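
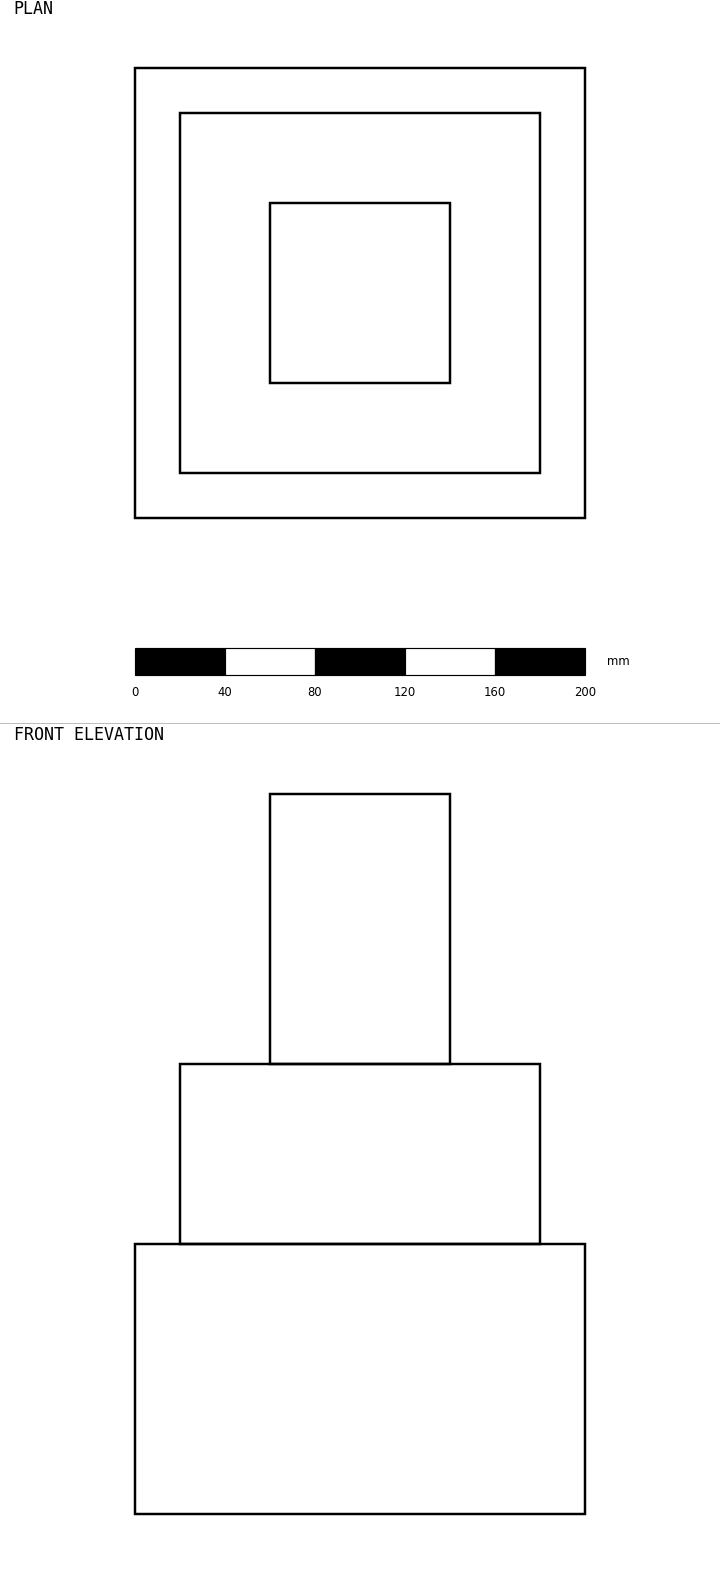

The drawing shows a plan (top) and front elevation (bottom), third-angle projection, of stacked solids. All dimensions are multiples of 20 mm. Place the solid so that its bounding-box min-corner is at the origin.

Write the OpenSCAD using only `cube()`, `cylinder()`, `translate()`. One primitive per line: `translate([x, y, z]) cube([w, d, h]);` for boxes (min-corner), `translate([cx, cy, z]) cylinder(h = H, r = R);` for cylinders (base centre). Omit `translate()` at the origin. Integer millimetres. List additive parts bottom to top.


cube([200, 200, 120]);
translate([20, 20, 120]) cube([160, 160, 80]);
translate([60, 60, 200]) cube([80, 80, 120]);


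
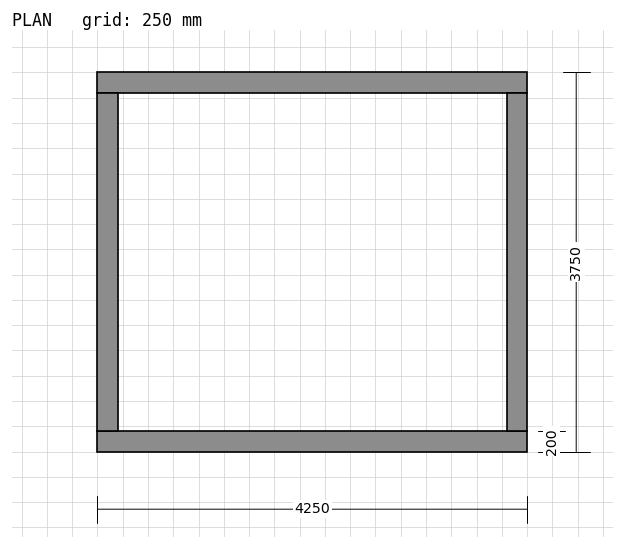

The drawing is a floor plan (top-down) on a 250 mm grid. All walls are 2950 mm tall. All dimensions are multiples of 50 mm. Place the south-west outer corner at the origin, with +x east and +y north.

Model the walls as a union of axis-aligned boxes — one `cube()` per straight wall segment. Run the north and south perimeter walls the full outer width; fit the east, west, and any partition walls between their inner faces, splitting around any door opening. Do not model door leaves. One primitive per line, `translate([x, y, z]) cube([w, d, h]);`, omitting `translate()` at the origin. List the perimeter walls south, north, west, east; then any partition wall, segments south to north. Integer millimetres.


cube([4250, 200, 2950]);
translate([0, 3550, 0]) cube([4250, 200, 2950]);
translate([0, 200, 0]) cube([200, 3350, 2950]);
translate([4050, 200, 0]) cube([200, 3350, 2950]);


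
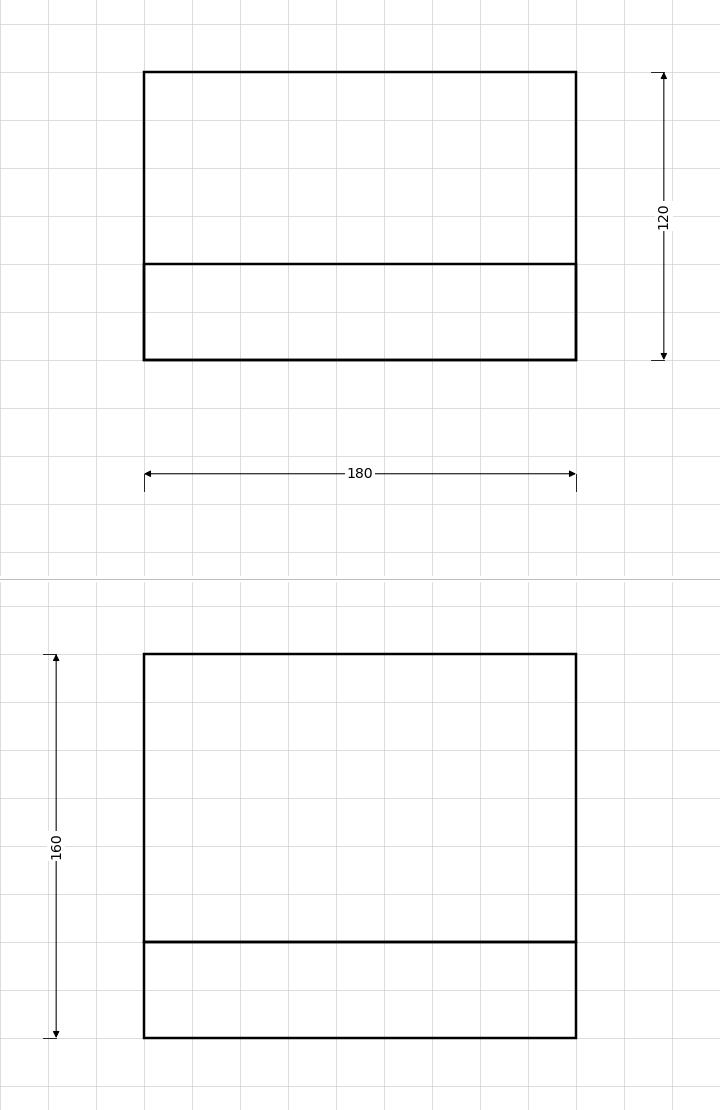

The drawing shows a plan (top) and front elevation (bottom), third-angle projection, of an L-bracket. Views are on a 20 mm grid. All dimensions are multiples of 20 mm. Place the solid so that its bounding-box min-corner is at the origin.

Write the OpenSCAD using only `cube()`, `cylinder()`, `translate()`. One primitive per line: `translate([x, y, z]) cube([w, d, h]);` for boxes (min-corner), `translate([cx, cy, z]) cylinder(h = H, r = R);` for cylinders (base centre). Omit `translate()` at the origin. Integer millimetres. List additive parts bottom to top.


cube([180, 120, 40]);
translate([0, 0, 40]) cube([180, 40, 120]);


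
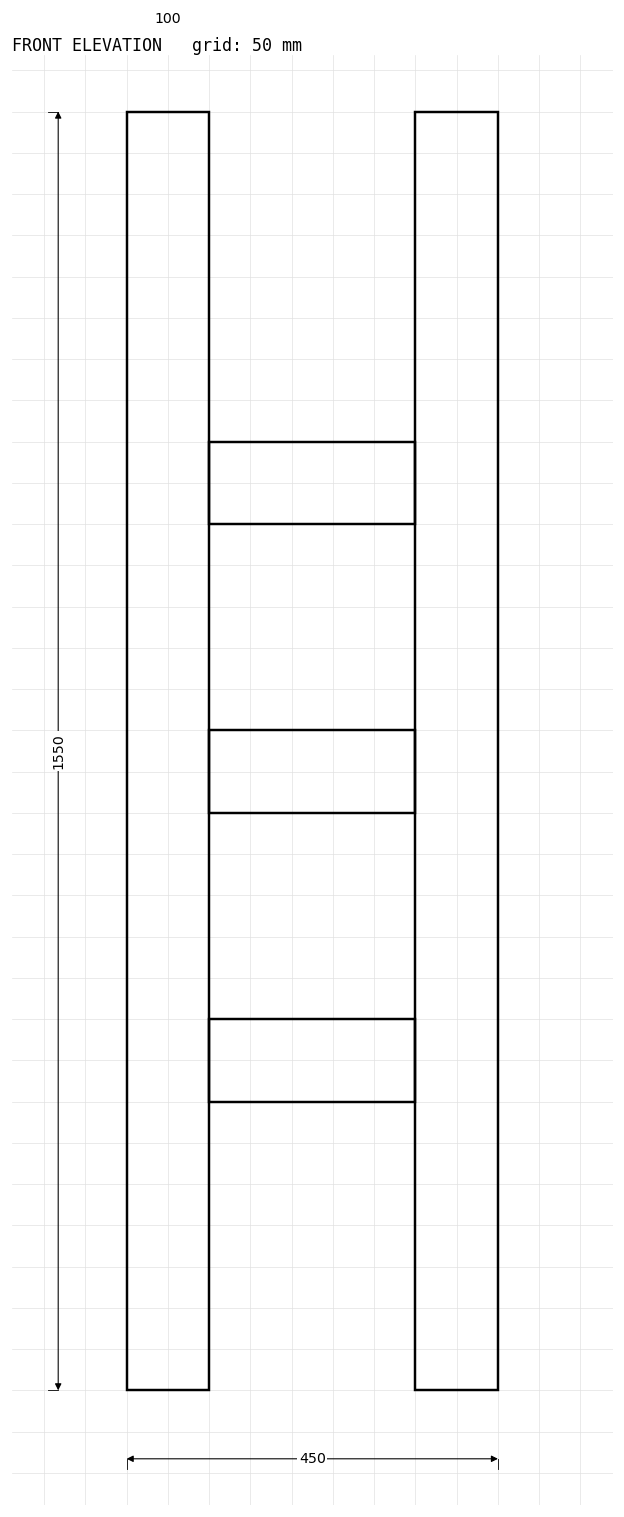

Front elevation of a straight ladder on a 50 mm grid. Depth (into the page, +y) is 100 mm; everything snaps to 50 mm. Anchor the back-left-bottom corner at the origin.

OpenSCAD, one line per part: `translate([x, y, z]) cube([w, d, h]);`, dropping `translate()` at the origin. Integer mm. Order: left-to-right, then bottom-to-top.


cube([100, 100, 1550]);
translate([100, 0, 350]) cube([250, 100, 100]);
translate([100, 0, 700]) cube([250, 100, 100]);
translate([100, 0, 1050]) cube([250, 100, 100]);
translate([350, 0, 0]) cube([100, 100, 1550]);


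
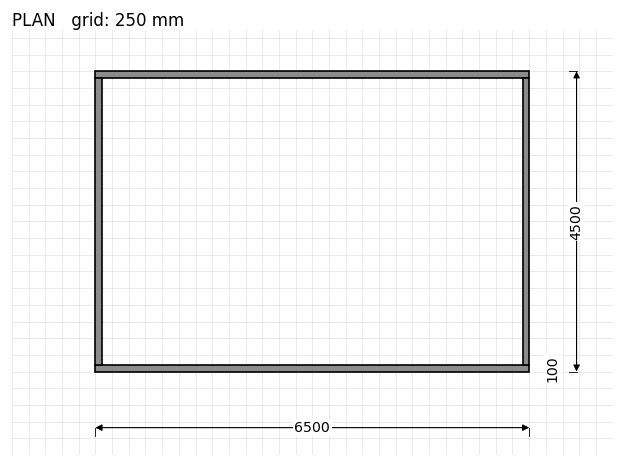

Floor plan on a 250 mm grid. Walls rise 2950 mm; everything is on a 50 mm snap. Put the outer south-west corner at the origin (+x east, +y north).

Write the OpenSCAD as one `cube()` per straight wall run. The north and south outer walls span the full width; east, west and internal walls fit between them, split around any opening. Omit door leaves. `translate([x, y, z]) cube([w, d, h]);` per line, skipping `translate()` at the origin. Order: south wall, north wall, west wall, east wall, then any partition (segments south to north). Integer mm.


cube([6500, 100, 2950]);
translate([0, 4400, 0]) cube([6500, 100, 2950]);
translate([0, 100, 0]) cube([100, 4300, 2950]);
translate([6400, 100, 0]) cube([100, 4300, 2950]);


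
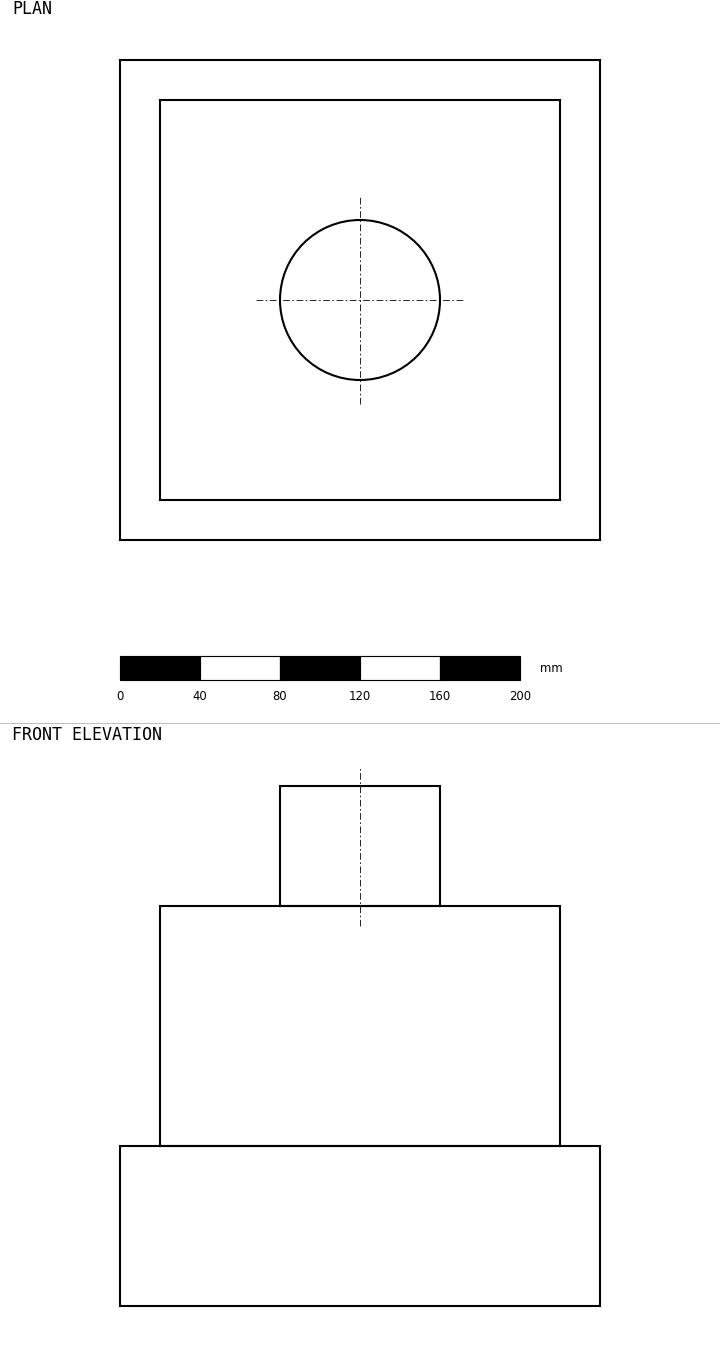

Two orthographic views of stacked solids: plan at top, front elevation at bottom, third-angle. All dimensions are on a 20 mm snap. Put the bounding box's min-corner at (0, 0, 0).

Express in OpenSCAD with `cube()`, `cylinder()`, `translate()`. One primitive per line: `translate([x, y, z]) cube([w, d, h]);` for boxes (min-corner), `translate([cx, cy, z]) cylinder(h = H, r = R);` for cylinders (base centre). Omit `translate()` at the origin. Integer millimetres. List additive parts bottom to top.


cube([240, 240, 80]);
translate([20, 20, 80]) cube([200, 200, 120]);
translate([120, 120, 200]) cylinder(h = 60, r = 40);


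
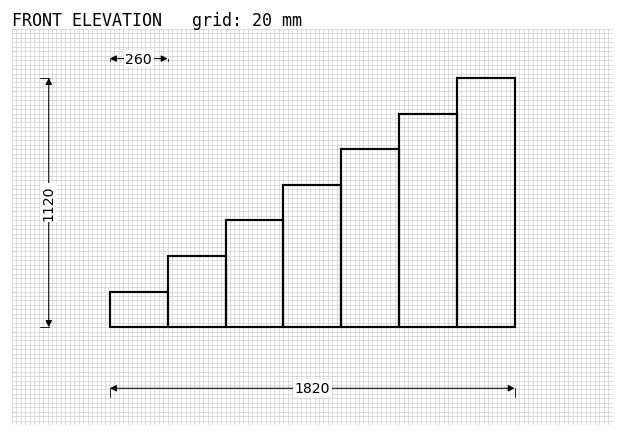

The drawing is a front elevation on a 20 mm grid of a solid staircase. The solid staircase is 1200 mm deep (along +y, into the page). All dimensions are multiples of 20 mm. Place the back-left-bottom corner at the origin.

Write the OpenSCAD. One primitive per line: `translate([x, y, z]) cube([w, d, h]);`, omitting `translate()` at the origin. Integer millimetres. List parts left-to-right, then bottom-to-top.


cube([260, 1200, 160]);
translate([260, 0, 0]) cube([260, 1200, 320]);
translate([520, 0, 0]) cube([260, 1200, 480]);
translate([780, 0, 0]) cube([260, 1200, 640]);
translate([1040, 0, 0]) cube([260, 1200, 800]);
translate([1300, 0, 0]) cube([260, 1200, 960]);
translate([1560, 0, 0]) cube([260, 1200, 1120]);


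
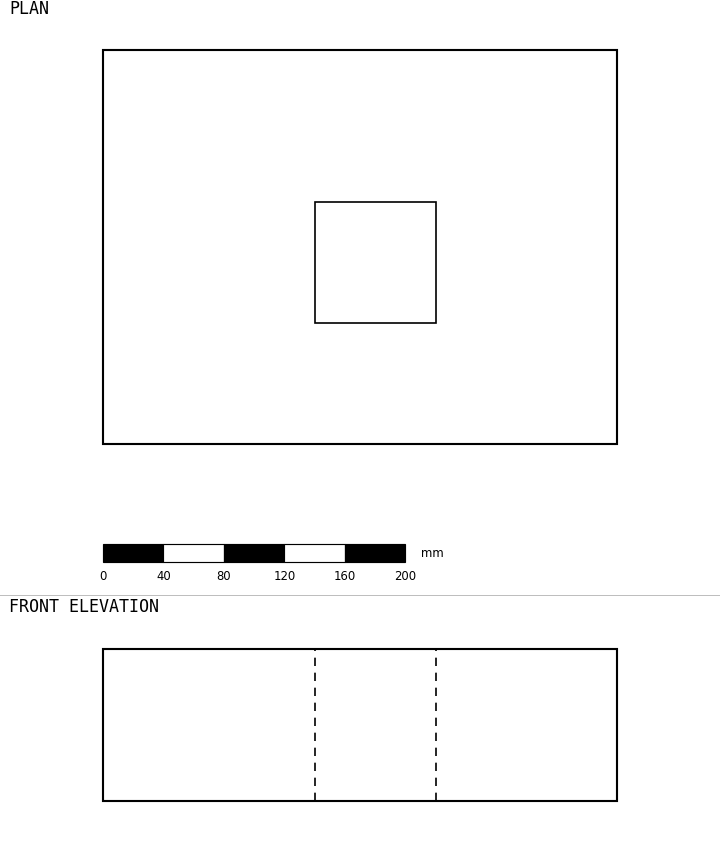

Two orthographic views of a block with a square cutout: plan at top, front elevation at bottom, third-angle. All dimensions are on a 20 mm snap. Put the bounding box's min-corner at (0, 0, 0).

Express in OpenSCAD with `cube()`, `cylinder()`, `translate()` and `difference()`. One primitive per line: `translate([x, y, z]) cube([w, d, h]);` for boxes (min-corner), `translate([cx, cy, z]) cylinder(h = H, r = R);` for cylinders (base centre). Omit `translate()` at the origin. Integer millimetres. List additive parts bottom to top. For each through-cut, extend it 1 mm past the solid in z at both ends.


difference() {
  cube([340, 260, 100]);
  translate([140, 80, -1]) cube([80, 80, 102]);
}


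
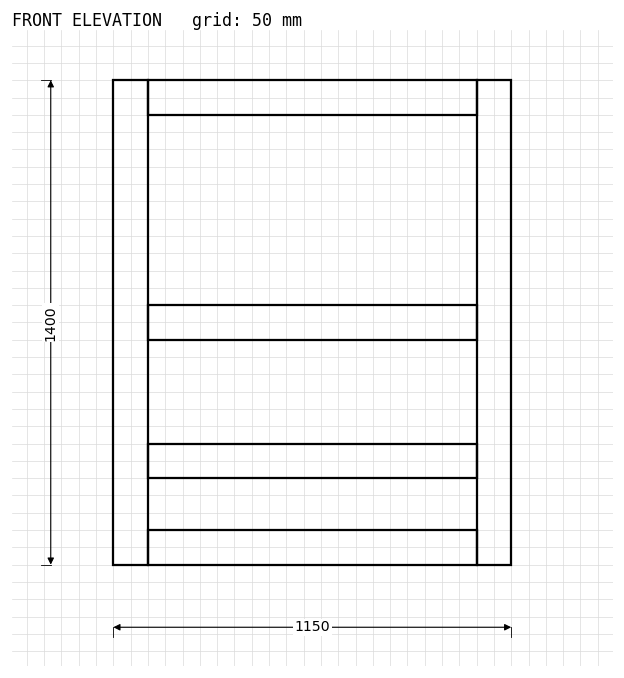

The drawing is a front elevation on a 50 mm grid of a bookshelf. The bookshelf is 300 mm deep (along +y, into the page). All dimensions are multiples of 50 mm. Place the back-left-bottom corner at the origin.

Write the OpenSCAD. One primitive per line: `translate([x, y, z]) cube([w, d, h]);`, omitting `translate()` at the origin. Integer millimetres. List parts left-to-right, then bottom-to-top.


cube([100, 300, 1400]);
translate([100, 0, 0]) cube([950, 300, 100]);
translate([100, 0, 250]) cube([950, 300, 100]);
translate([100, 0, 650]) cube([950, 300, 100]);
translate([100, 0, 1300]) cube([950, 300, 100]);
translate([1050, 0, 0]) cube([100, 300, 1400]);


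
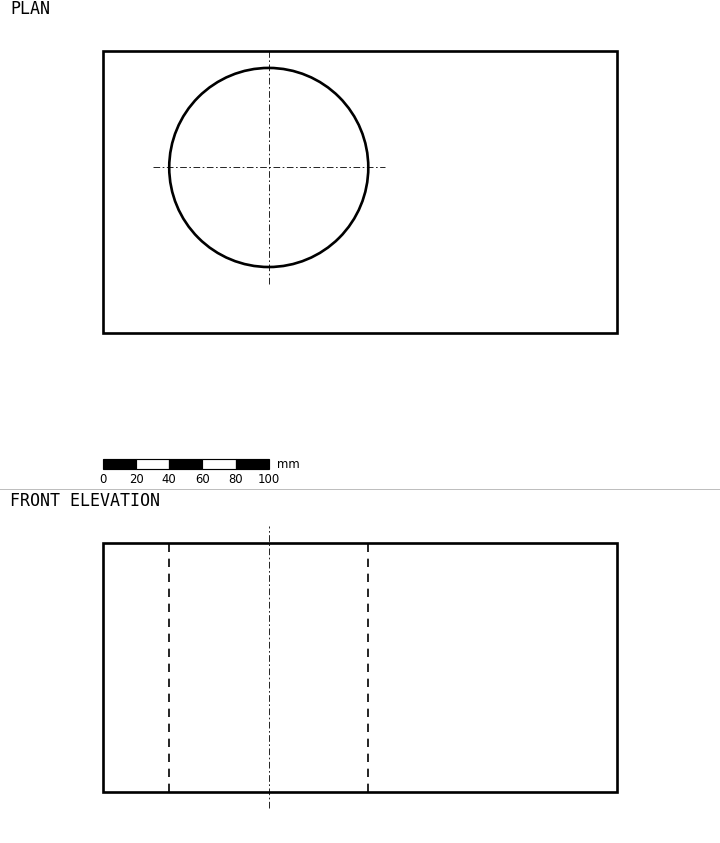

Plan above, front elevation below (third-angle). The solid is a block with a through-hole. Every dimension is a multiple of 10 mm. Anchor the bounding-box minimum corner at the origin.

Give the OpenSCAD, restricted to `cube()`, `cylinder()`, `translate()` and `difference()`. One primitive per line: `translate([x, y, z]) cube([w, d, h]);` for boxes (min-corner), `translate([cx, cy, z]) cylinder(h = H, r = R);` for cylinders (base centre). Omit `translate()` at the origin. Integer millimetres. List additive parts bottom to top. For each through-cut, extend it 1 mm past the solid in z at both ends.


difference() {
  cube([310, 170, 150]);
  translate([100, 100, -1]) cylinder(h = 152, r = 60);
}


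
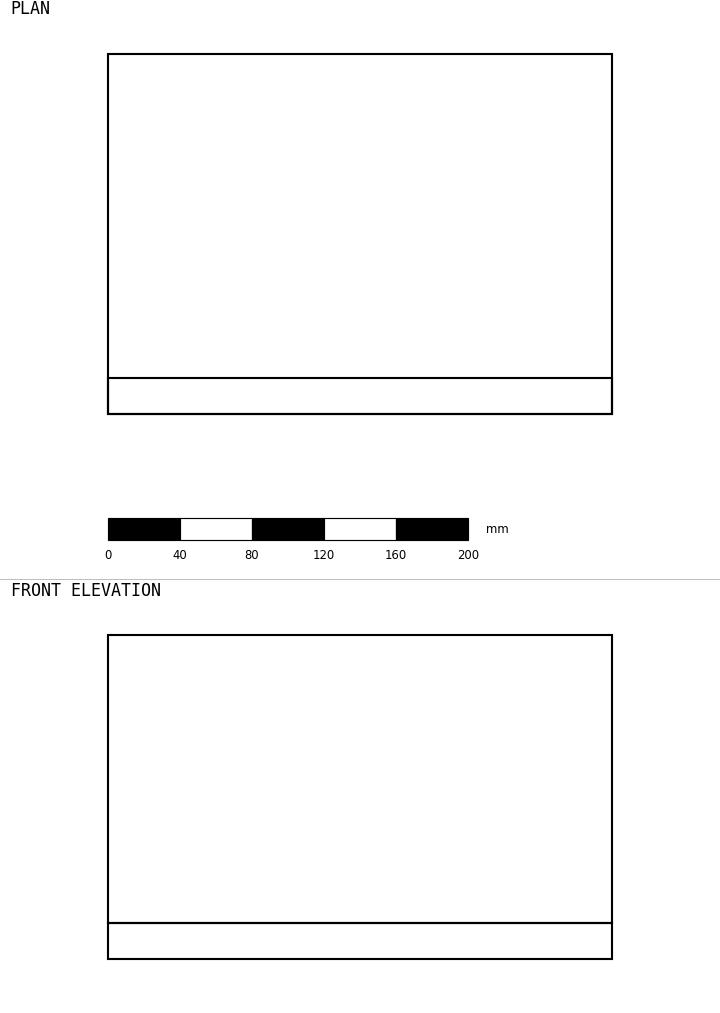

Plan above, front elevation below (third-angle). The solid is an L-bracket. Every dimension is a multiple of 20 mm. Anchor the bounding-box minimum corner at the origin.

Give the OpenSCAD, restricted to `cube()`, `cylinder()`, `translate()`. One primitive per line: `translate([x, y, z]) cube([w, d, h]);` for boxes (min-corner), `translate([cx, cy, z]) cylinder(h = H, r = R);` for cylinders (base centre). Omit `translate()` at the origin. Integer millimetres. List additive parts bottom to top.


cube([280, 200, 20]);
translate([0, 0, 20]) cube([280, 20, 160]);


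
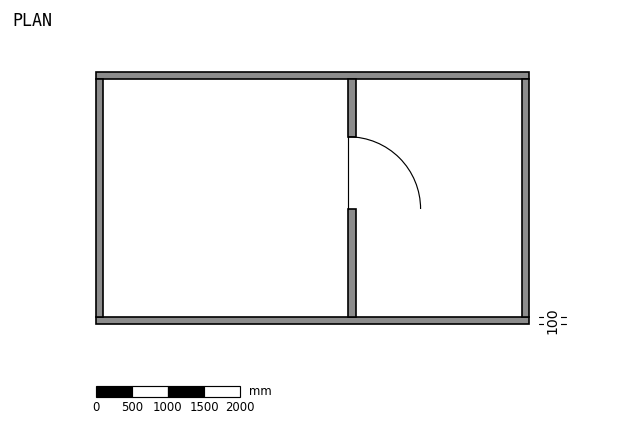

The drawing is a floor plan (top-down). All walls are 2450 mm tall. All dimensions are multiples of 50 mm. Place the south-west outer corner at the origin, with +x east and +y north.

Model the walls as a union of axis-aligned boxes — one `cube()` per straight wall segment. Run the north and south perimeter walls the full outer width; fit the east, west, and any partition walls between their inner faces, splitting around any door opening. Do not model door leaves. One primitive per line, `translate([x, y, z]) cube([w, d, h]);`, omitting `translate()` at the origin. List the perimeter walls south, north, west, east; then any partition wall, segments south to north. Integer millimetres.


cube([6000, 100, 2450]);
translate([0, 3400, 0]) cube([6000, 100, 2450]);
translate([0, 100, 0]) cube([100, 3300, 2450]);
translate([5900, 100, 0]) cube([100, 3300, 2450]);
translate([3500, 100, 0]) cube([100, 1500, 2450]);
translate([3500, 2600, 0]) cube([100, 800, 2450]);


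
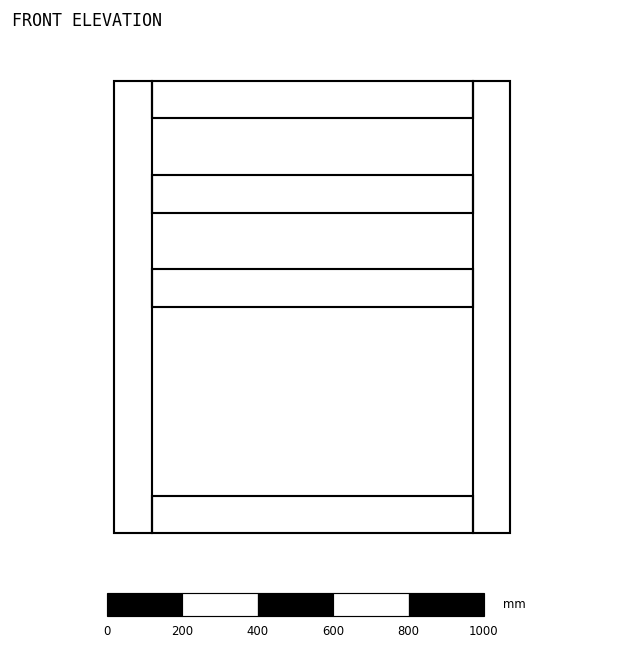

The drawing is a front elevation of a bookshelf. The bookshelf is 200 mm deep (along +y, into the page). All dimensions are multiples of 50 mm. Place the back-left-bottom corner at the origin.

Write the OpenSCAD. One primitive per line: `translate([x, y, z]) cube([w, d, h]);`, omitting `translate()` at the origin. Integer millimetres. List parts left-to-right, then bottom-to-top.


cube([100, 200, 1200]);
translate([100, 0, 0]) cube([850, 200, 100]);
translate([100, 0, 600]) cube([850, 200, 100]);
translate([100, 0, 850]) cube([850, 200, 100]);
translate([100, 0, 1100]) cube([850, 200, 100]);
translate([950, 0, 0]) cube([100, 200, 1200]);


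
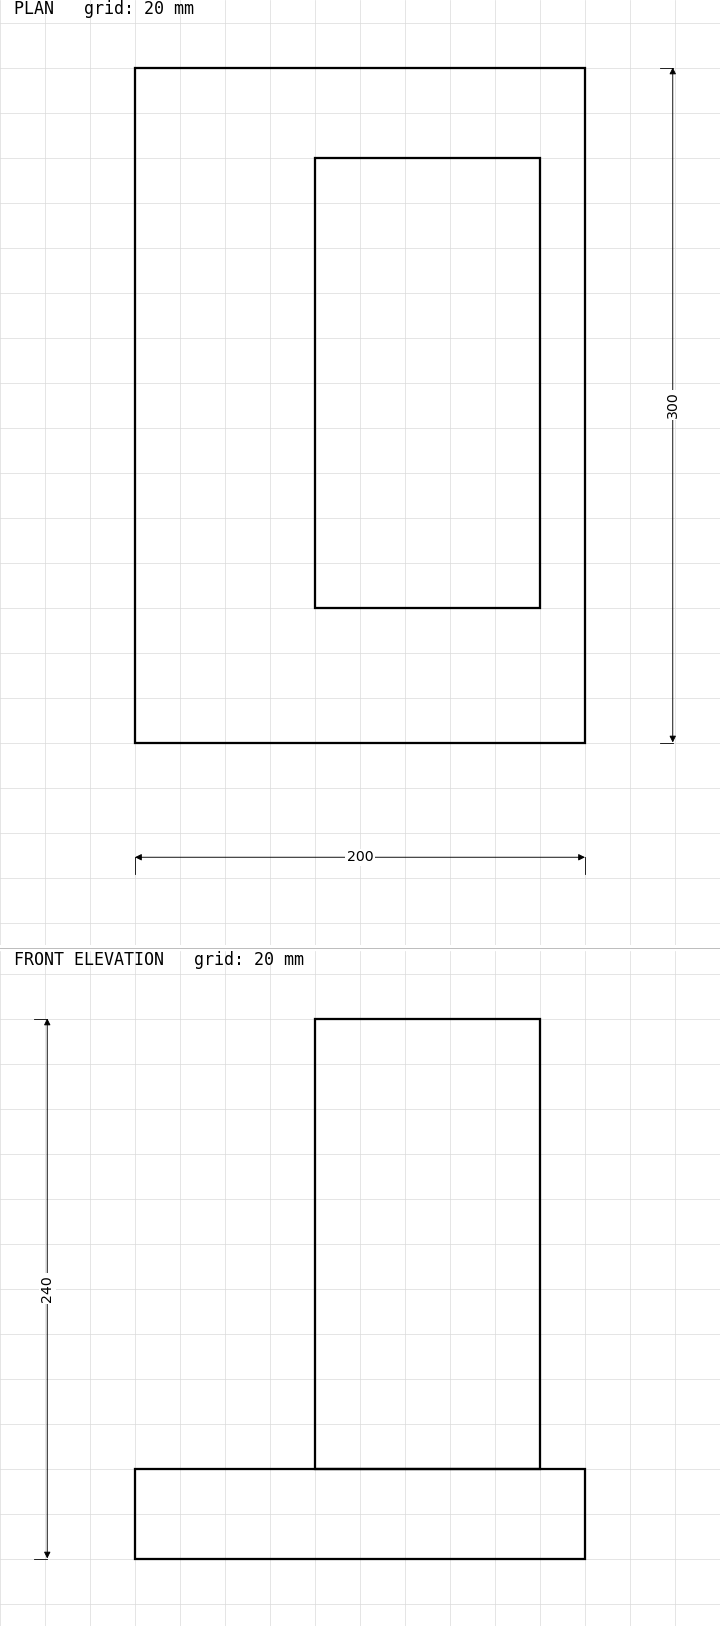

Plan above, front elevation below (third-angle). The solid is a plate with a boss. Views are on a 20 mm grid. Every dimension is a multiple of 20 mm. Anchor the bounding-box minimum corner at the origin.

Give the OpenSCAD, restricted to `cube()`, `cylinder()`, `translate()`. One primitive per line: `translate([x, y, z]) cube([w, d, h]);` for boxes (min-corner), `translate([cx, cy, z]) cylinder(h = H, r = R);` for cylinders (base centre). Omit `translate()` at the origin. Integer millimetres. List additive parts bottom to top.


cube([200, 300, 40]);
translate([80, 60, 40]) cube([100, 200, 200]);


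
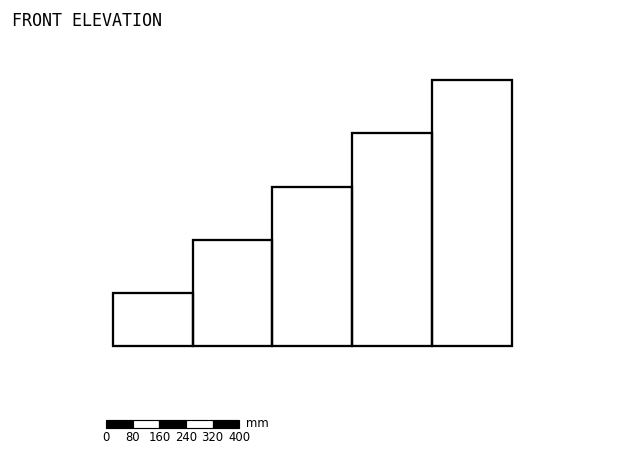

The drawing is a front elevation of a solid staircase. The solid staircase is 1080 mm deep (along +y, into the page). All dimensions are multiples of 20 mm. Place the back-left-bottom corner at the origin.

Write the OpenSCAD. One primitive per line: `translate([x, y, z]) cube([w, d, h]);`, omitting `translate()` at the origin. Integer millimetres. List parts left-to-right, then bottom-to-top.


cube([240, 1080, 160]);
translate([240, 0, 0]) cube([240, 1080, 320]);
translate([480, 0, 0]) cube([240, 1080, 480]);
translate([720, 0, 0]) cube([240, 1080, 640]);
translate([960, 0, 0]) cube([240, 1080, 800]);


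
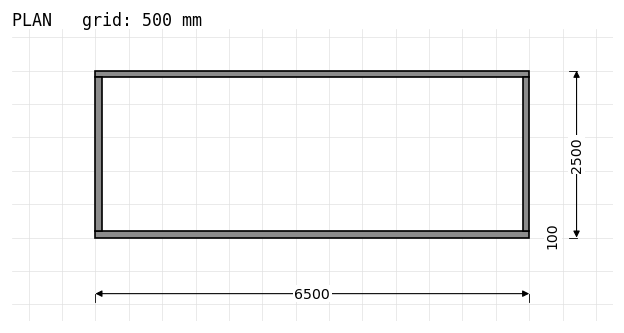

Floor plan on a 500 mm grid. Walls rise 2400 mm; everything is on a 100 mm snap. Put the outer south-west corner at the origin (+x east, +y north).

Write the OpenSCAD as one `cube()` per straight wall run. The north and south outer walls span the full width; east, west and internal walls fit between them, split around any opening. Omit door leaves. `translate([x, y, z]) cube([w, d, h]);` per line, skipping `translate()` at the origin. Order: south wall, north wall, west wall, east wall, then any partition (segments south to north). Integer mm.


cube([6500, 100, 2400]);
translate([0, 2400, 0]) cube([6500, 100, 2400]);
translate([0, 100, 0]) cube([100, 2300, 2400]);
translate([6400, 100, 0]) cube([100, 2300, 2400]);


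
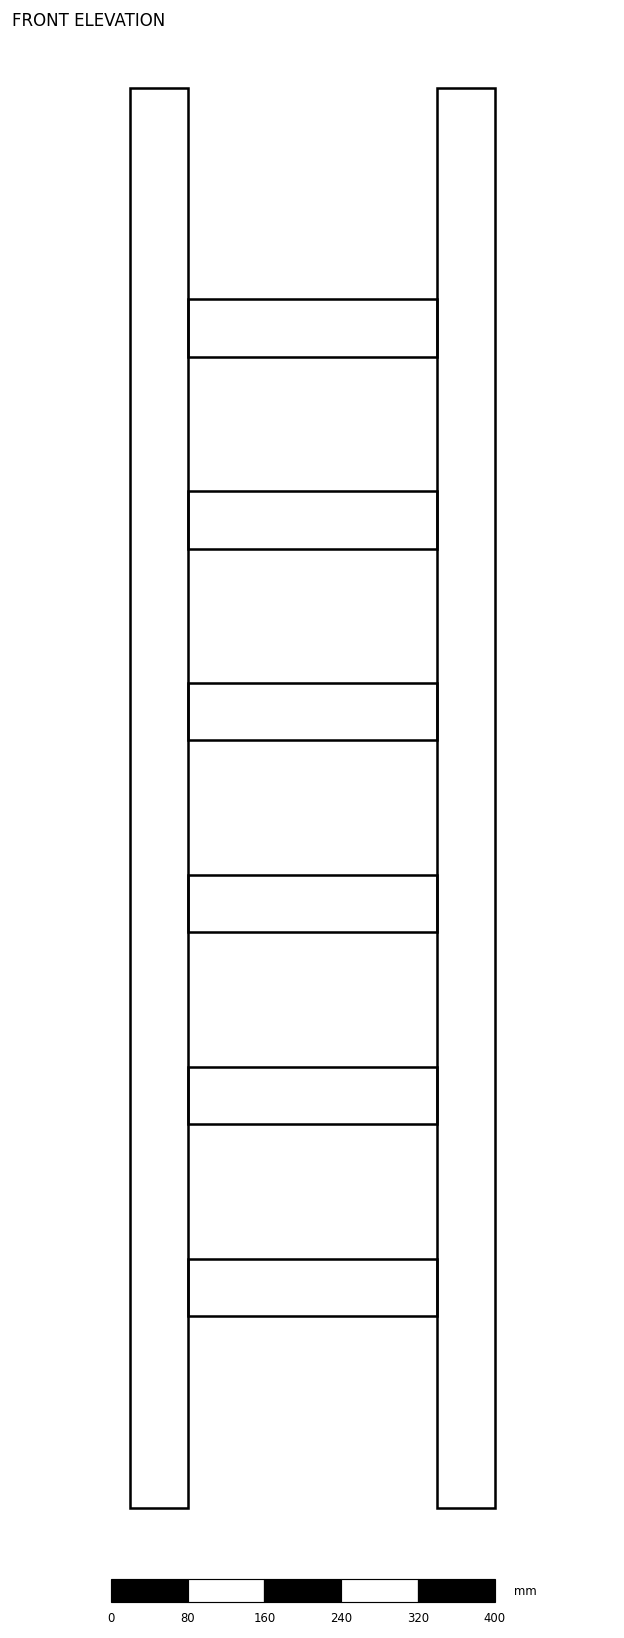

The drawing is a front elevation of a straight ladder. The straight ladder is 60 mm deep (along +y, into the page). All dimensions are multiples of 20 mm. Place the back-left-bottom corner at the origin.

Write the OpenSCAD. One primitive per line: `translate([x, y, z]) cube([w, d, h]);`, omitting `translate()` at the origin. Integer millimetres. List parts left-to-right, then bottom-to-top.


cube([60, 60, 1480]);
translate([60, 0, 200]) cube([260, 60, 60]);
translate([60, 0, 400]) cube([260, 60, 60]);
translate([60, 0, 600]) cube([260, 60, 60]);
translate([60, 0, 800]) cube([260, 60, 60]);
translate([60, 0, 1000]) cube([260, 60, 60]);
translate([60, 0, 1200]) cube([260, 60, 60]);
translate([320, 0, 0]) cube([60, 60, 1480]);


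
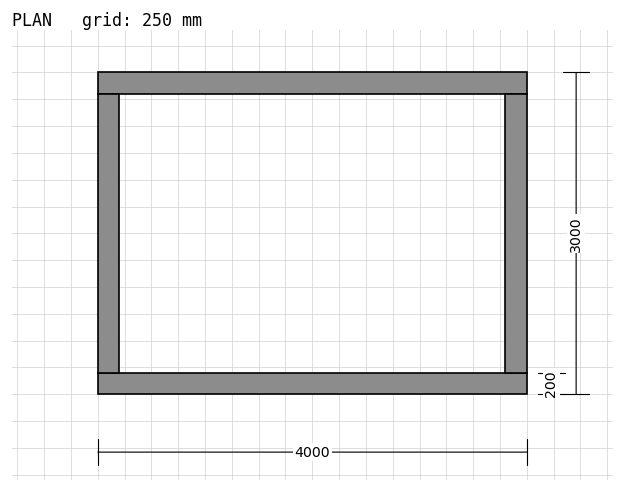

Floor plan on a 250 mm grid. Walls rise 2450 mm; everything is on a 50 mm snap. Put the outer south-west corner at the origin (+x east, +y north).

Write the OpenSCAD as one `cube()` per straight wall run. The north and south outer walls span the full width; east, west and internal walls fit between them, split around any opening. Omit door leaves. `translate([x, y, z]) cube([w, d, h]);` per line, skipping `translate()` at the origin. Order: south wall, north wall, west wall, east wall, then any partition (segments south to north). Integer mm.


cube([4000, 200, 2450]);
translate([0, 2800, 0]) cube([4000, 200, 2450]);
translate([0, 200, 0]) cube([200, 2600, 2450]);
translate([3800, 200, 0]) cube([200, 2600, 2450]);


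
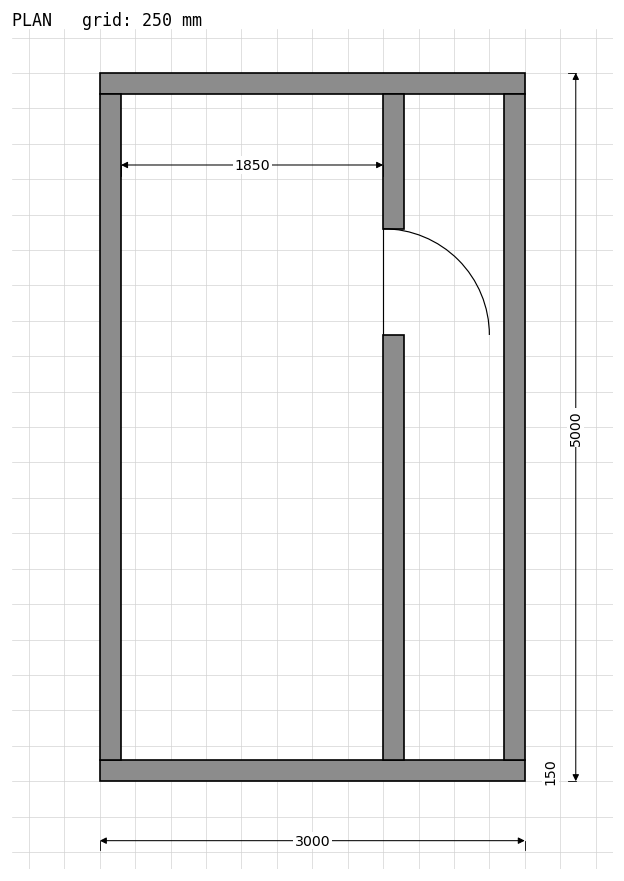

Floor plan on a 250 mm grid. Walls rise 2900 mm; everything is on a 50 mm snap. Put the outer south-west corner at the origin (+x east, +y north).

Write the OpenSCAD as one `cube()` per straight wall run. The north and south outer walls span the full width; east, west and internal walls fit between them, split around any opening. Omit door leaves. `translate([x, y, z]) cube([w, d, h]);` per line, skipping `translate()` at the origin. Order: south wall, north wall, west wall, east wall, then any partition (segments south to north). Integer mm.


cube([3000, 150, 2900]);
translate([0, 4850, 0]) cube([3000, 150, 2900]);
translate([0, 150, 0]) cube([150, 4700, 2900]);
translate([2850, 150, 0]) cube([150, 4700, 2900]);
translate([2000, 150, 0]) cube([150, 3000, 2900]);
translate([2000, 3900, 0]) cube([150, 950, 2900]);


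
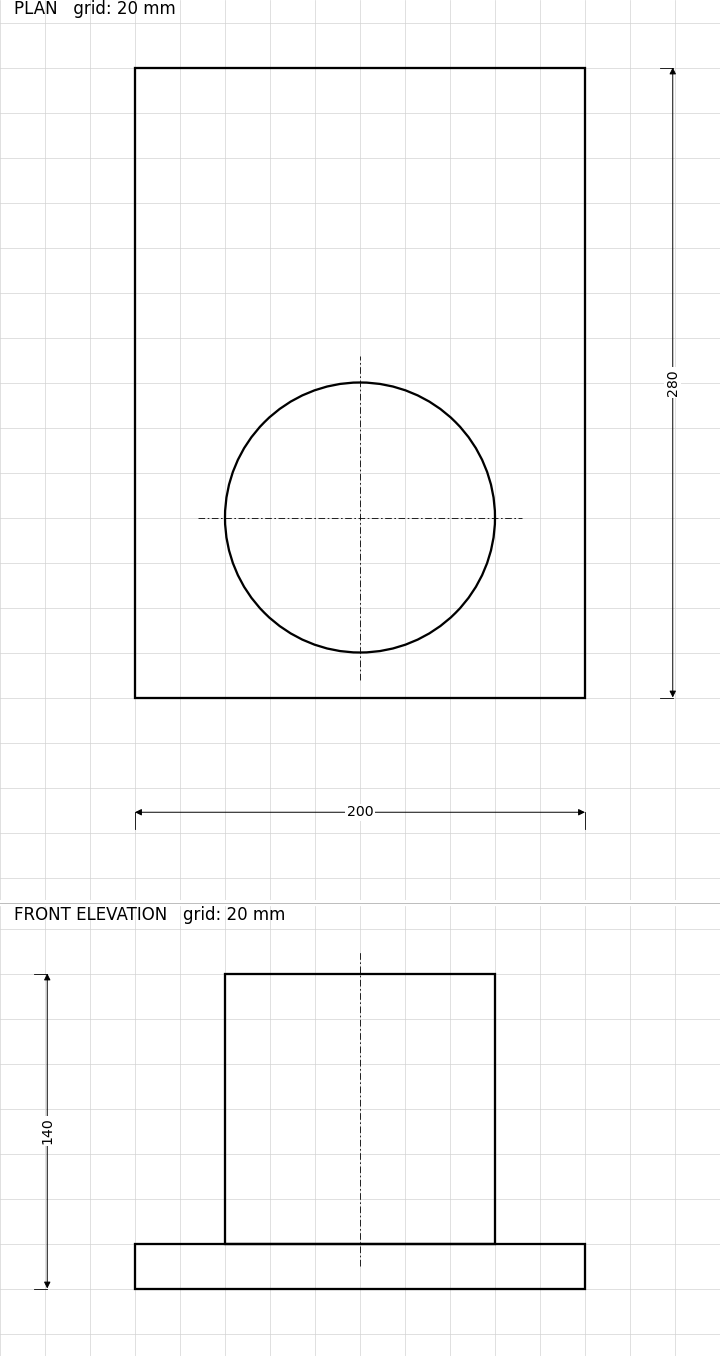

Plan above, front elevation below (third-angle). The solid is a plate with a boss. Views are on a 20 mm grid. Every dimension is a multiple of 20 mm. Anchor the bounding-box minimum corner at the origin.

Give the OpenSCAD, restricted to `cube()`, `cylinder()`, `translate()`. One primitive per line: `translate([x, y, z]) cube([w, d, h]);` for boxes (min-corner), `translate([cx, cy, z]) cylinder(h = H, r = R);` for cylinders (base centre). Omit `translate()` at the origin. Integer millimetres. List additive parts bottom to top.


cube([200, 280, 20]);
translate([100, 80, 20]) cylinder(h = 120, r = 60);


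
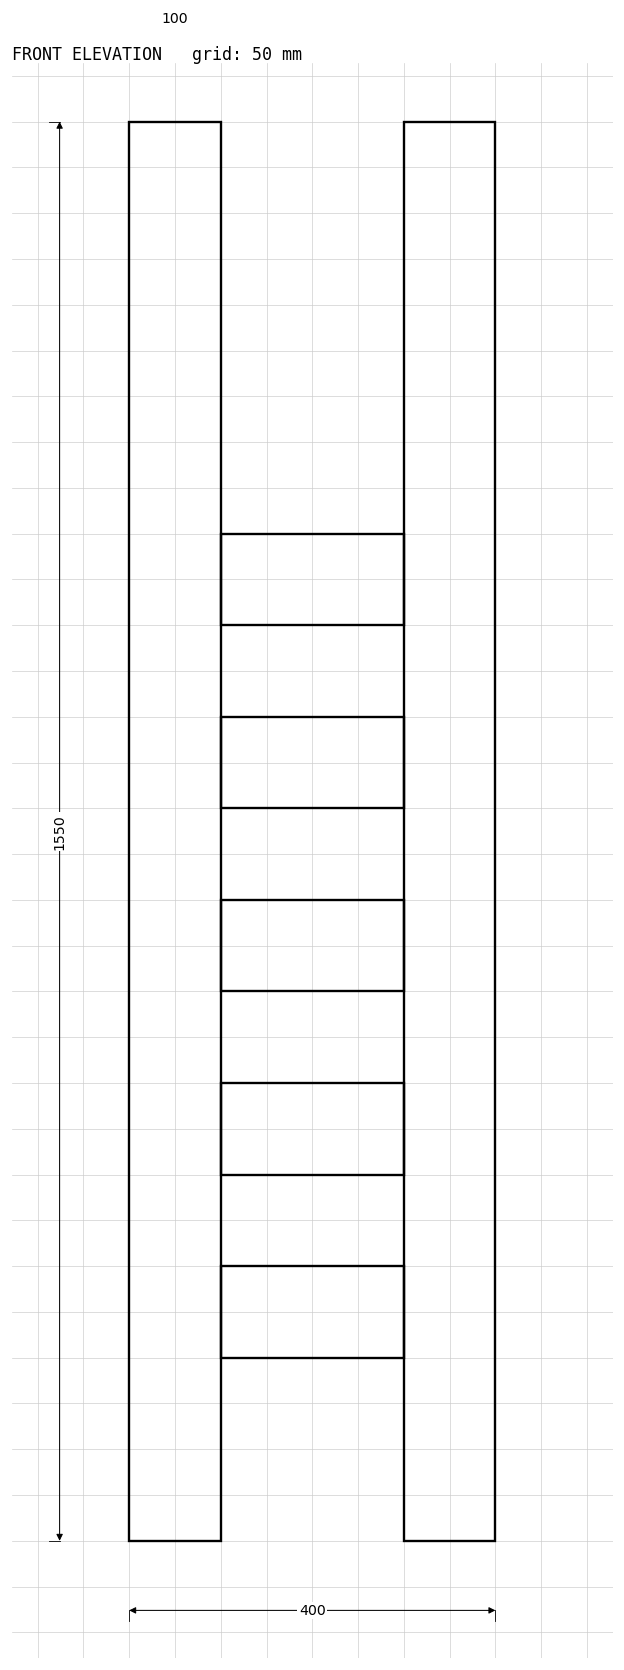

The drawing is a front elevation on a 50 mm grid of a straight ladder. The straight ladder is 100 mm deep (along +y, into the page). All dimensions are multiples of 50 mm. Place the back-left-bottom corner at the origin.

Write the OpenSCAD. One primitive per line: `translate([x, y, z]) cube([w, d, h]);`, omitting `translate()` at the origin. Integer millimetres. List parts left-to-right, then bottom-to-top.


cube([100, 100, 1550]);
translate([100, 0, 200]) cube([200, 100, 100]);
translate([100, 0, 400]) cube([200, 100, 100]);
translate([100, 0, 600]) cube([200, 100, 100]);
translate([100, 0, 800]) cube([200, 100, 100]);
translate([100, 0, 1000]) cube([200, 100, 100]);
translate([300, 0, 0]) cube([100, 100, 1550]);


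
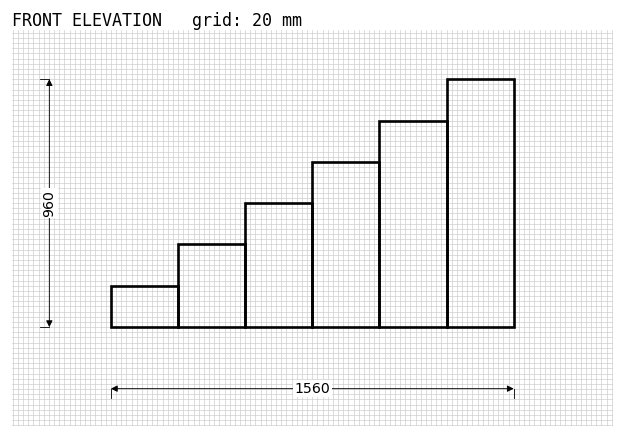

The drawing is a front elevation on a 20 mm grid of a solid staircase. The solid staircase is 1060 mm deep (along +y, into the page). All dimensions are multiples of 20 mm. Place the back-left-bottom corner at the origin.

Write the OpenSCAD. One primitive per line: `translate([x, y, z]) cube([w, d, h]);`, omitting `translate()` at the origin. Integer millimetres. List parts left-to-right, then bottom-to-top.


cube([260, 1060, 160]);
translate([260, 0, 0]) cube([260, 1060, 320]);
translate([520, 0, 0]) cube([260, 1060, 480]);
translate([780, 0, 0]) cube([260, 1060, 640]);
translate([1040, 0, 0]) cube([260, 1060, 800]);
translate([1300, 0, 0]) cube([260, 1060, 960]);


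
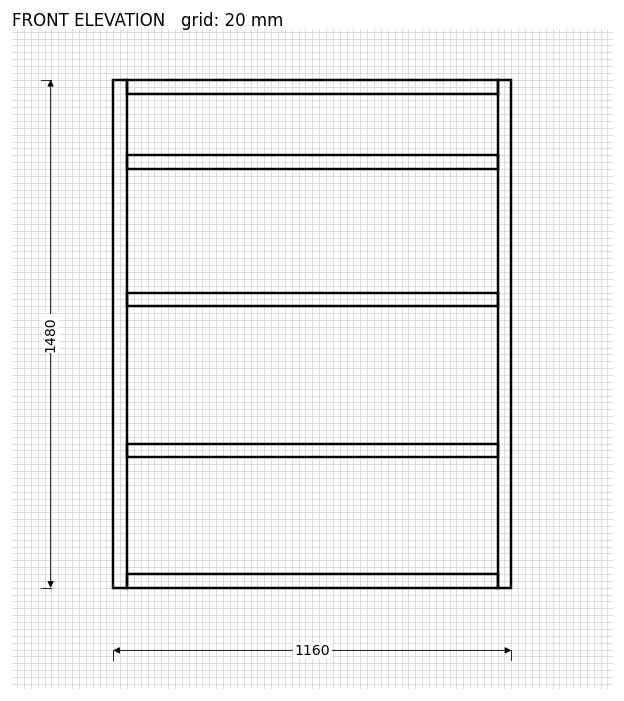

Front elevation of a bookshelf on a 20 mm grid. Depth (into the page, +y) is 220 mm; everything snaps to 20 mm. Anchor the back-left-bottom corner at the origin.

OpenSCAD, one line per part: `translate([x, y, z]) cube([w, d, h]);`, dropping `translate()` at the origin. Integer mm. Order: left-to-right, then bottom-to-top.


cube([40, 220, 1480]);
translate([40, 0, 0]) cube([1080, 220, 40]);
translate([40, 0, 380]) cube([1080, 220, 40]);
translate([40, 0, 820]) cube([1080, 220, 40]);
translate([40, 0, 1220]) cube([1080, 220, 40]);
translate([40, 0, 1440]) cube([1080, 220, 40]);
translate([1120, 0, 0]) cube([40, 220, 1480]);


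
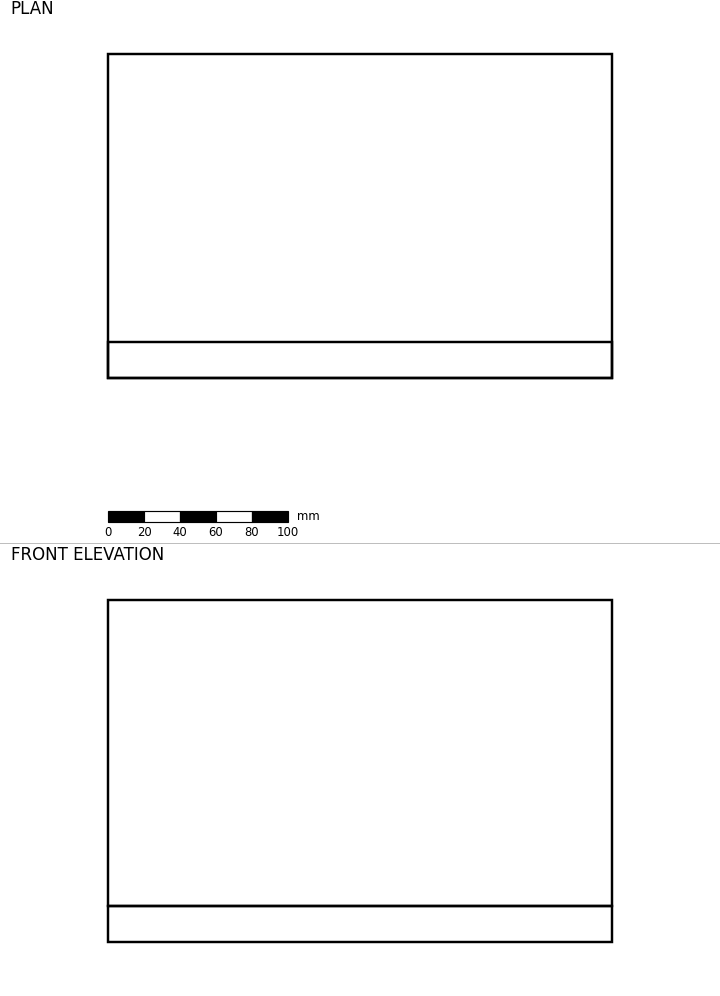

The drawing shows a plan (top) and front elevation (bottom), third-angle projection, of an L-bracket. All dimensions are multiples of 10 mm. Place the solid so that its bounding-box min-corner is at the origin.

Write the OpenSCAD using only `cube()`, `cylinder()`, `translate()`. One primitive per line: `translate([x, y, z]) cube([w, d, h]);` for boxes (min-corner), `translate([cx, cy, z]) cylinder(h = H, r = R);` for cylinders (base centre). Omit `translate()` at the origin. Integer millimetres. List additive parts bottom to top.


cube([280, 180, 20]);
translate([0, 0, 20]) cube([280, 20, 170]);


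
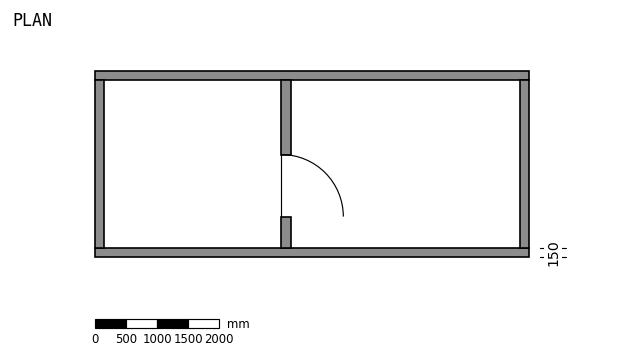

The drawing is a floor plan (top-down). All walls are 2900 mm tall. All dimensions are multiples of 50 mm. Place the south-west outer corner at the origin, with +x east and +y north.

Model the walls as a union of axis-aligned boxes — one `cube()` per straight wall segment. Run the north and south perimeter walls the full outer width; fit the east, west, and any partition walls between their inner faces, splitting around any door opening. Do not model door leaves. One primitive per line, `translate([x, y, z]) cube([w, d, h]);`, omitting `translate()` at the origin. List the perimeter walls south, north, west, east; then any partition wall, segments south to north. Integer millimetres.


cube([7000, 150, 2900]);
translate([0, 2850, 0]) cube([7000, 150, 2900]);
translate([0, 150, 0]) cube([150, 2700, 2900]);
translate([6850, 150, 0]) cube([150, 2700, 2900]);
translate([3000, 150, 0]) cube([150, 500, 2900]);
translate([3000, 1650, 0]) cube([150, 1200, 2900]);


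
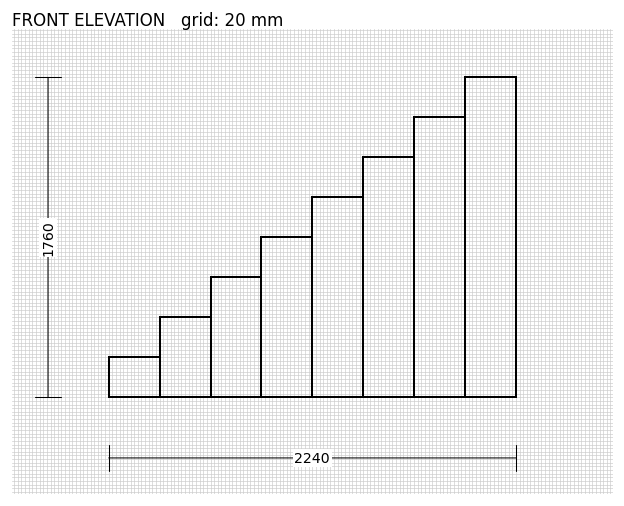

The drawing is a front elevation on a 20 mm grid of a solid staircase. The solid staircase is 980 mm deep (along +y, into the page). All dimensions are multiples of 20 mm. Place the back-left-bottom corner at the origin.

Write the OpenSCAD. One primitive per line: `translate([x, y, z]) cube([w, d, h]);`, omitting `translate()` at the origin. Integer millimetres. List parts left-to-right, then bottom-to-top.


cube([280, 980, 220]);
translate([280, 0, 0]) cube([280, 980, 440]);
translate([560, 0, 0]) cube([280, 980, 660]);
translate([840, 0, 0]) cube([280, 980, 880]);
translate([1120, 0, 0]) cube([280, 980, 1100]);
translate([1400, 0, 0]) cube([280, 980, 1320]);
translate([1680, 0, 0]) cube([280, 980, 1540]);
translate([1960, 0, 0]) cube([280, 980, 1760]);


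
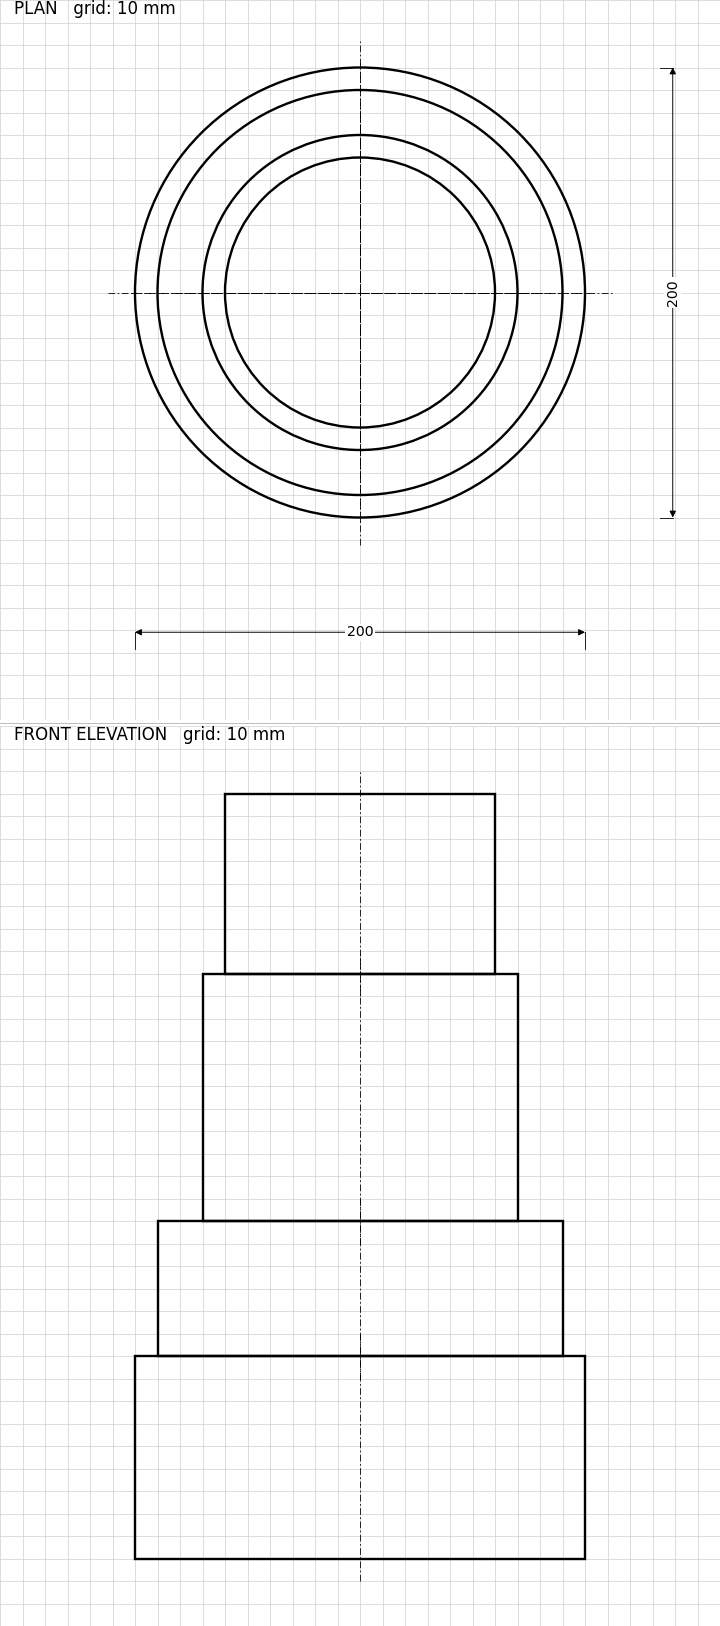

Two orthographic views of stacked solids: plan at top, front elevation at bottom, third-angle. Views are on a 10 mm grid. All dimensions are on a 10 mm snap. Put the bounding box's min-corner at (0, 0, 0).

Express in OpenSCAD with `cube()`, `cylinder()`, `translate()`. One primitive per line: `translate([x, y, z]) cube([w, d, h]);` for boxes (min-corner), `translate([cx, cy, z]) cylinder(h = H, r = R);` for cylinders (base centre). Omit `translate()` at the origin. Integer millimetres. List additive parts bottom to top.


translate([100, 100, 0]) cylinder(h = 90, r = 100);
translate([100, 100, 90]) cylinder(h = 60, r = 90);
translate([100, 100, 150]) cylinder(h = 110, r = 70);
translate([100, 100, 260]) cylinder(h = 80, r = 60);


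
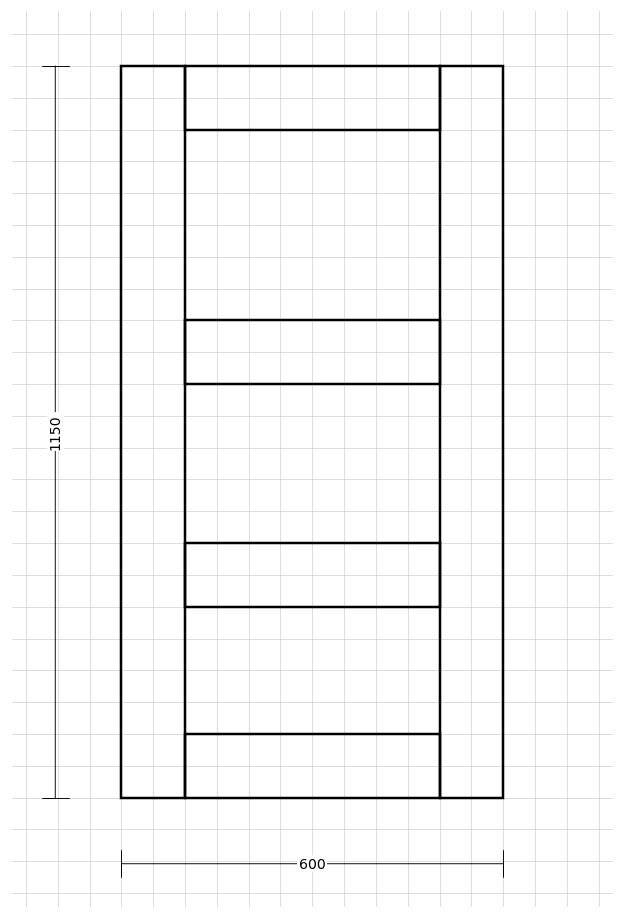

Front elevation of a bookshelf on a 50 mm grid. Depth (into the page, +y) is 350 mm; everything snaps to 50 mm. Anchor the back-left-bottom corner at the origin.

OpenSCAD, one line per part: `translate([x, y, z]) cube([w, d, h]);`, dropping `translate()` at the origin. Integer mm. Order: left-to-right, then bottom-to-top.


cube([100, 350, 1150]);
translate([100, 0, 0]) cube([400, 350, 100]);
translate([100, 0, 300]) cube([400, 350, 100]);
translate([100, 0, 650]) cube([400, 350, 100]);
translate([100, 0, 1050]) cube([400, 350, 100]);
translate([500, 0, 0]) cube([100, 350, 1150]);


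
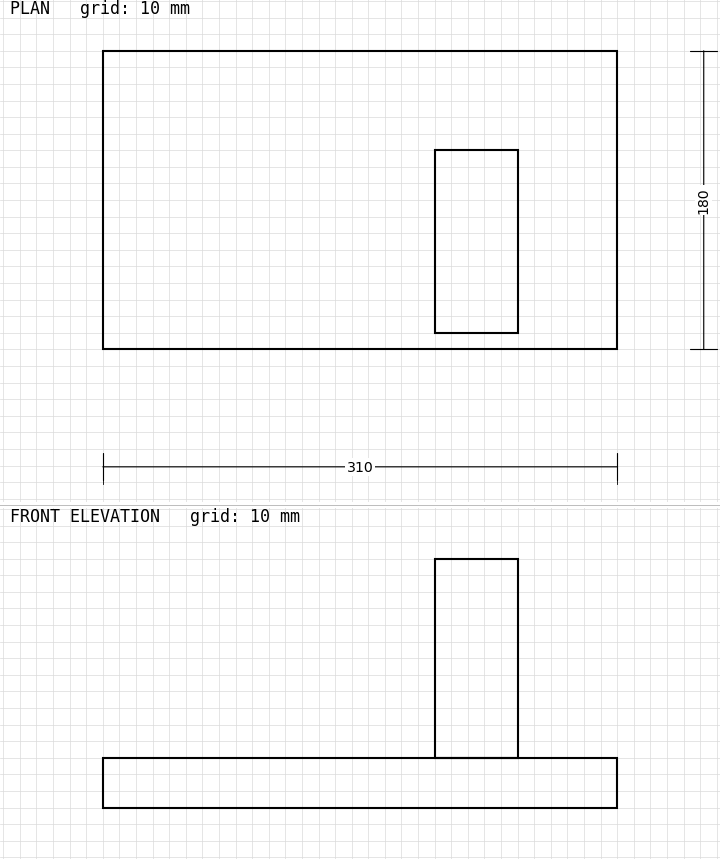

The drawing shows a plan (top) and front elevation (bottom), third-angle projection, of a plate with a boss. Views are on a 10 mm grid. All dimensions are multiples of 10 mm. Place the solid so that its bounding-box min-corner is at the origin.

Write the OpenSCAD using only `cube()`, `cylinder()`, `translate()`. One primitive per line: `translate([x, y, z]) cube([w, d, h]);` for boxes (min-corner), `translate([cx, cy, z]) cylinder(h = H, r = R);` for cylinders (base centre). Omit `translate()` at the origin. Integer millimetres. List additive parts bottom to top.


cube([310, 180, 30]);
translate([200, 10, 30]) cube([50, 110, 120]);


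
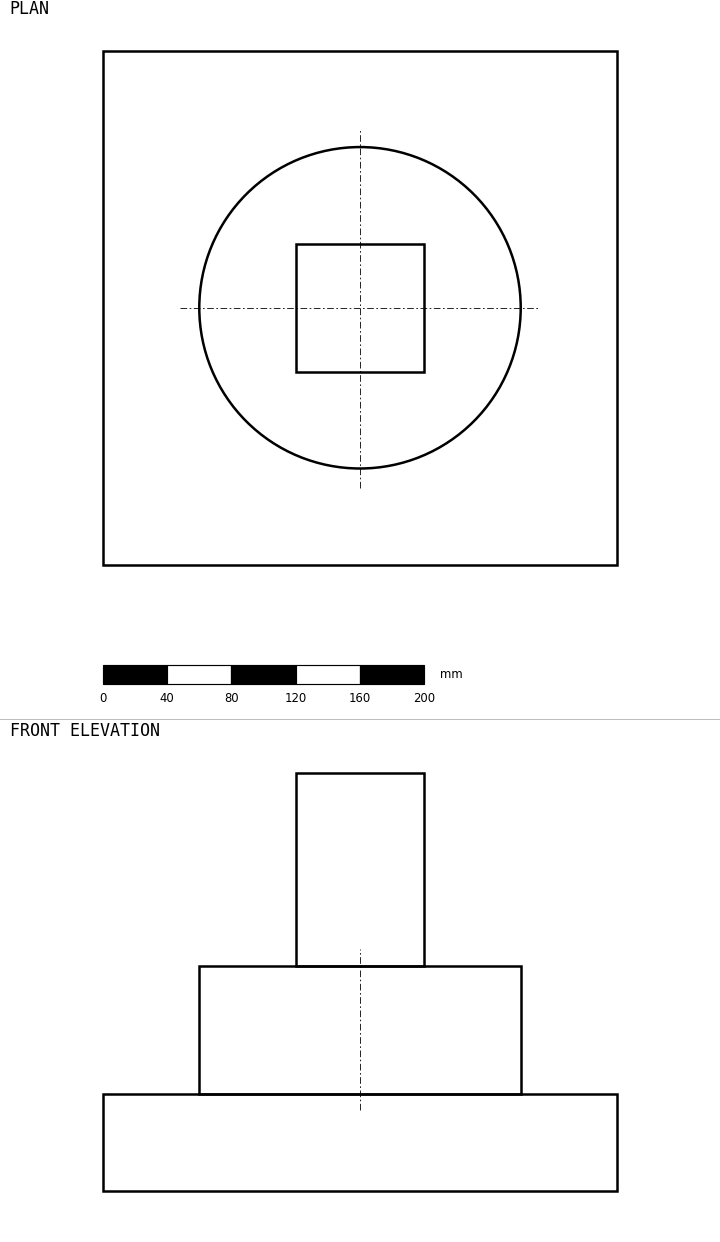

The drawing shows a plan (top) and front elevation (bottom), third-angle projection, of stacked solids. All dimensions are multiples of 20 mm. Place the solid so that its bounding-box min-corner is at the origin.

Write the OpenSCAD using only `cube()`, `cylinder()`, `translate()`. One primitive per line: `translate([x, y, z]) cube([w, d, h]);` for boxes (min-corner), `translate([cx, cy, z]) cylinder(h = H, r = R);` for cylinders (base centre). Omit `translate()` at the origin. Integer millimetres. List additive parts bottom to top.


cube([320, 320, 60]);
translate([160, 160, 60]) cylinder(h = 80, r = 100);
translate([120, 120, 140]) cube([80, 80, 120]);


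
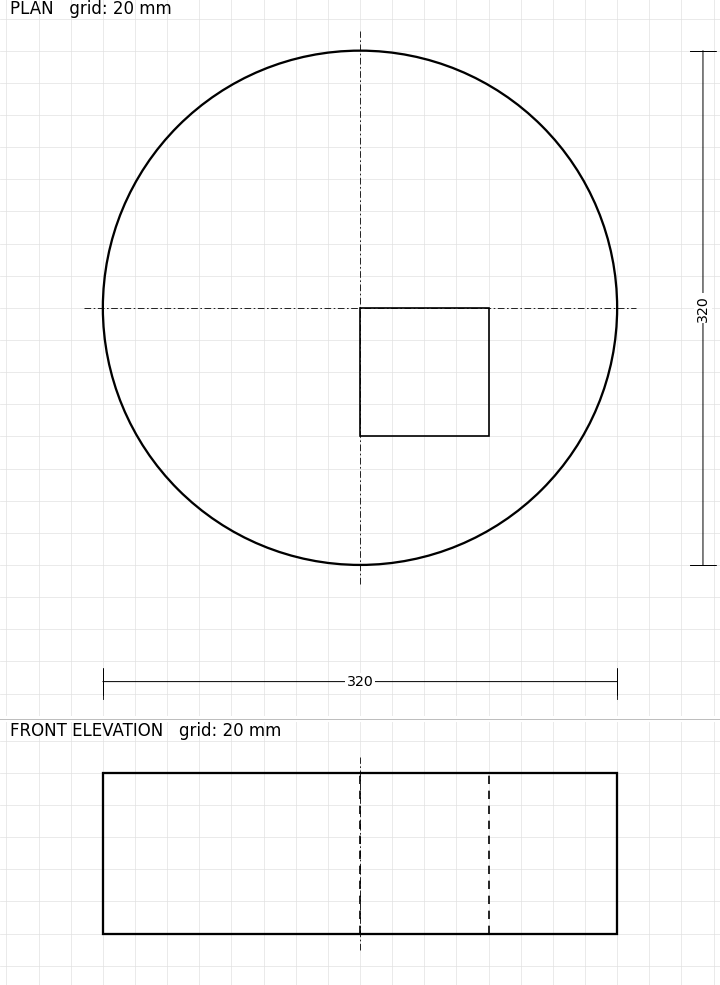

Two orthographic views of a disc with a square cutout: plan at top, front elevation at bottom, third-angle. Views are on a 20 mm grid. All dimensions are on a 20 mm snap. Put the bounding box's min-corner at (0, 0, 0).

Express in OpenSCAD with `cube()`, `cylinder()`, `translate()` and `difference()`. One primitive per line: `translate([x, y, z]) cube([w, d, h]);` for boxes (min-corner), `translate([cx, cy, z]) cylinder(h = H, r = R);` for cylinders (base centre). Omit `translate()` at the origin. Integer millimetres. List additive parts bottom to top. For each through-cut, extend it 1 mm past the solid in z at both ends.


difference() {
  translate([160, 160, 0]) cylinder(h = 100, r = 160);
  translate([160, 80, -1]) cube([80, 80, 102]);
}


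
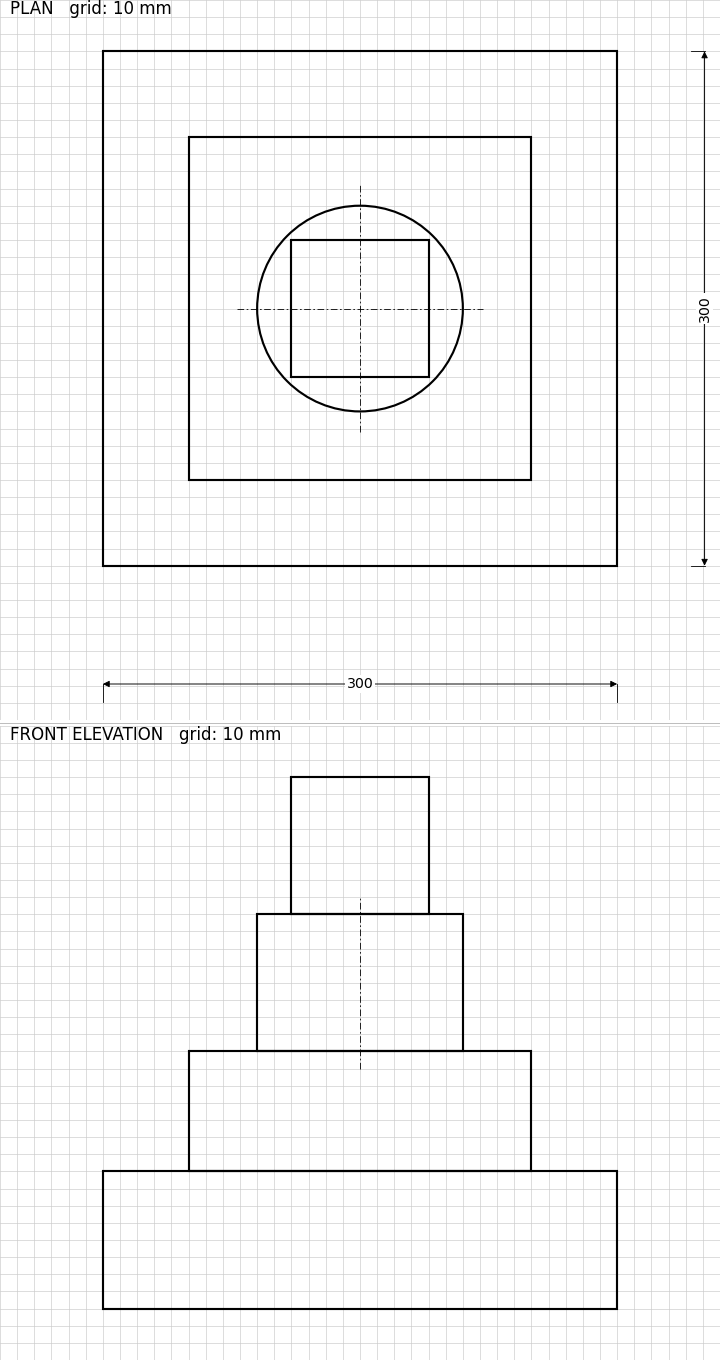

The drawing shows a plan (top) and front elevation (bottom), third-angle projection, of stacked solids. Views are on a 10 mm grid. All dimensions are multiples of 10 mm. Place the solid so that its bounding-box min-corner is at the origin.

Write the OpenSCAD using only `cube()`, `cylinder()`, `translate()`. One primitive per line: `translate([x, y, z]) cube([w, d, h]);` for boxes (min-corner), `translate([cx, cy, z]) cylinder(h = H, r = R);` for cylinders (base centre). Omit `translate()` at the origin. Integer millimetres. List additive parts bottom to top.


cube([300, 300, 80]);
translate([50, 50, 80]) cube([200, 200, 70]);
translate([150, 150, 150]) cylinder(h = 80, r = 60);
translate([110, 110, 230]) cube([80, 80, 80]);


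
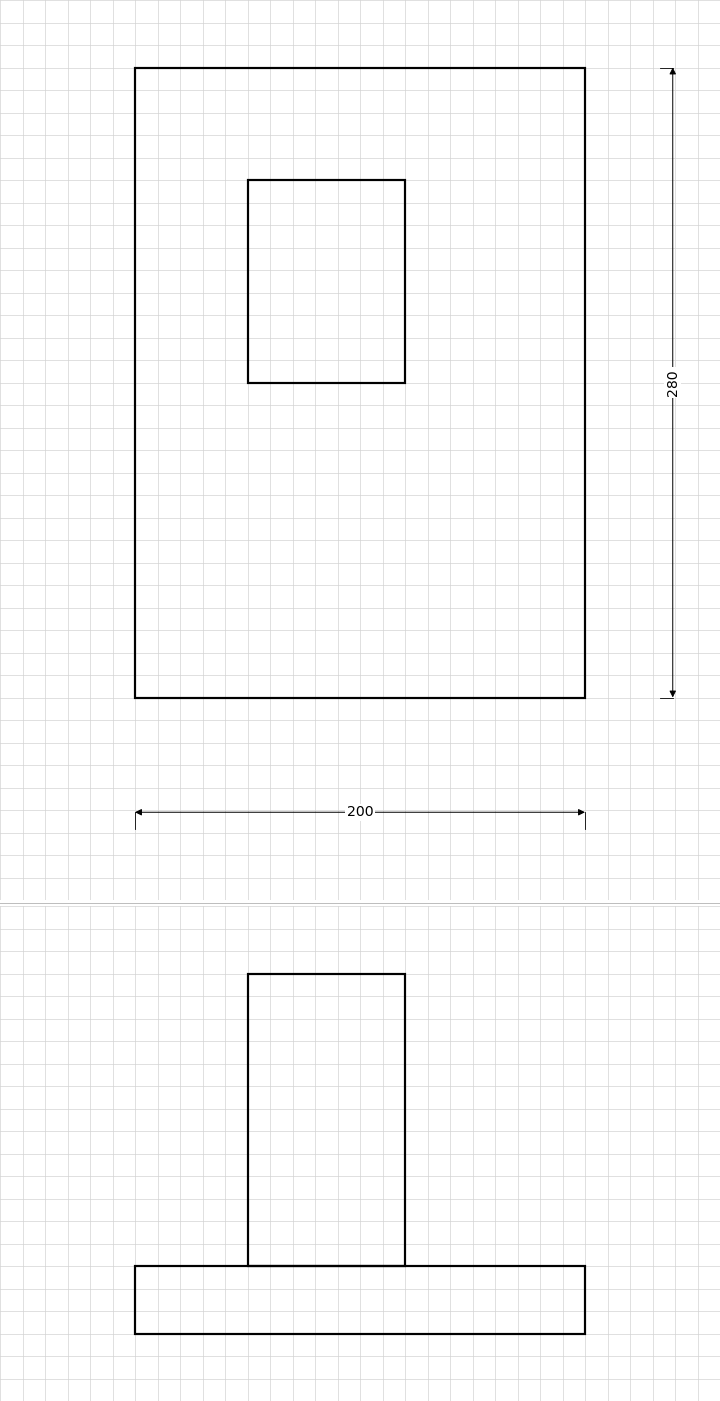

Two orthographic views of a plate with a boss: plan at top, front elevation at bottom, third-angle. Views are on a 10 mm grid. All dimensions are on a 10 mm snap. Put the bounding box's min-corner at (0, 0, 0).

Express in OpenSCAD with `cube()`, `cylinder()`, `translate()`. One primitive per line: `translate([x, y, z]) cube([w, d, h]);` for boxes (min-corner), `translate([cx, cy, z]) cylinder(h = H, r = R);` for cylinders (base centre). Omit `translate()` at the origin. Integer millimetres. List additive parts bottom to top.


cube([200, 280, 30]);
translate([50, 140, 30]) cube([70, 90, 130]);


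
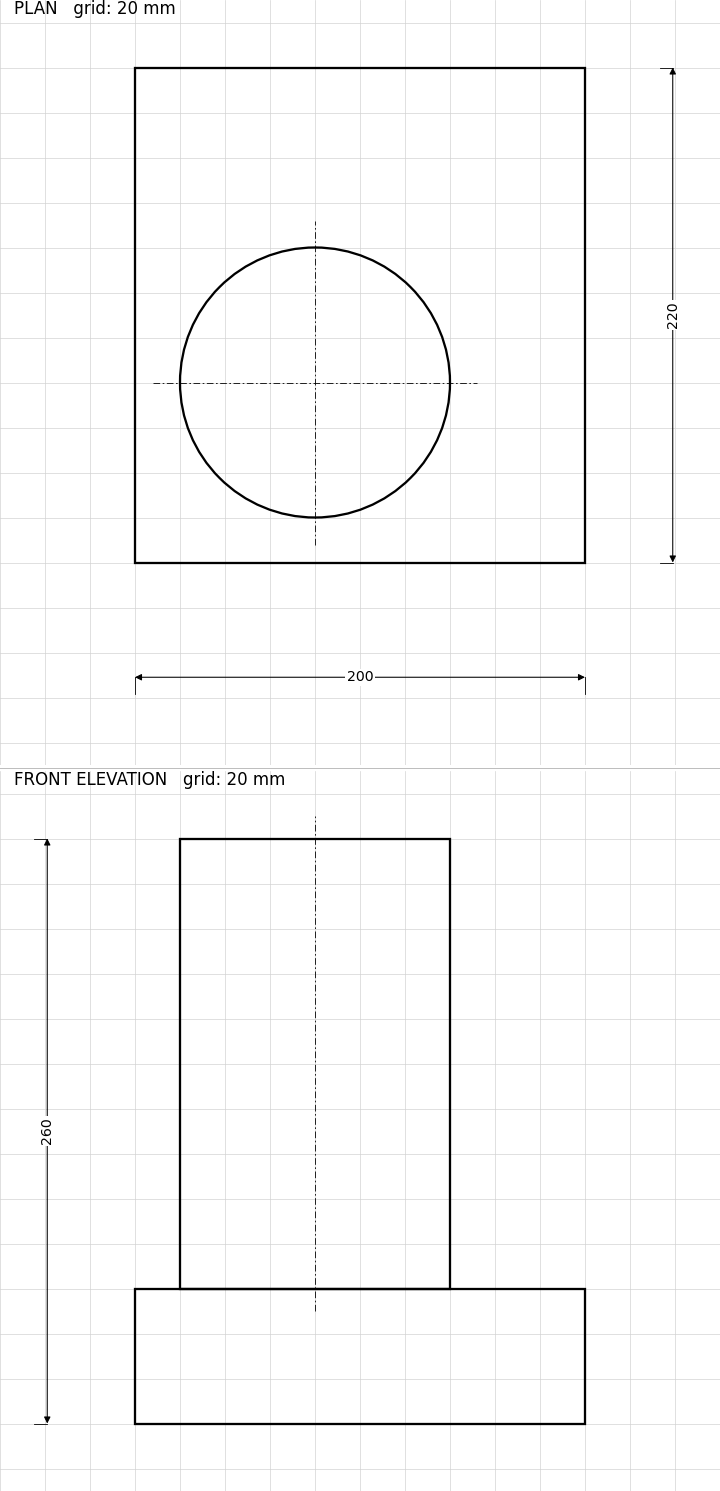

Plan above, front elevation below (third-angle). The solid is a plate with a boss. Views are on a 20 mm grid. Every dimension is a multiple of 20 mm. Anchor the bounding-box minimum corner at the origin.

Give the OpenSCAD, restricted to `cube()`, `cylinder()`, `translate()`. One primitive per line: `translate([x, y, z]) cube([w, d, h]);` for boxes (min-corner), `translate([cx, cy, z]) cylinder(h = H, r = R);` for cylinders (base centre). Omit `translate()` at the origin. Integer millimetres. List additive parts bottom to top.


cube([200, 220, 60]);
translate([80, 80, 60]) cylinder(h = 200, r = 60);
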